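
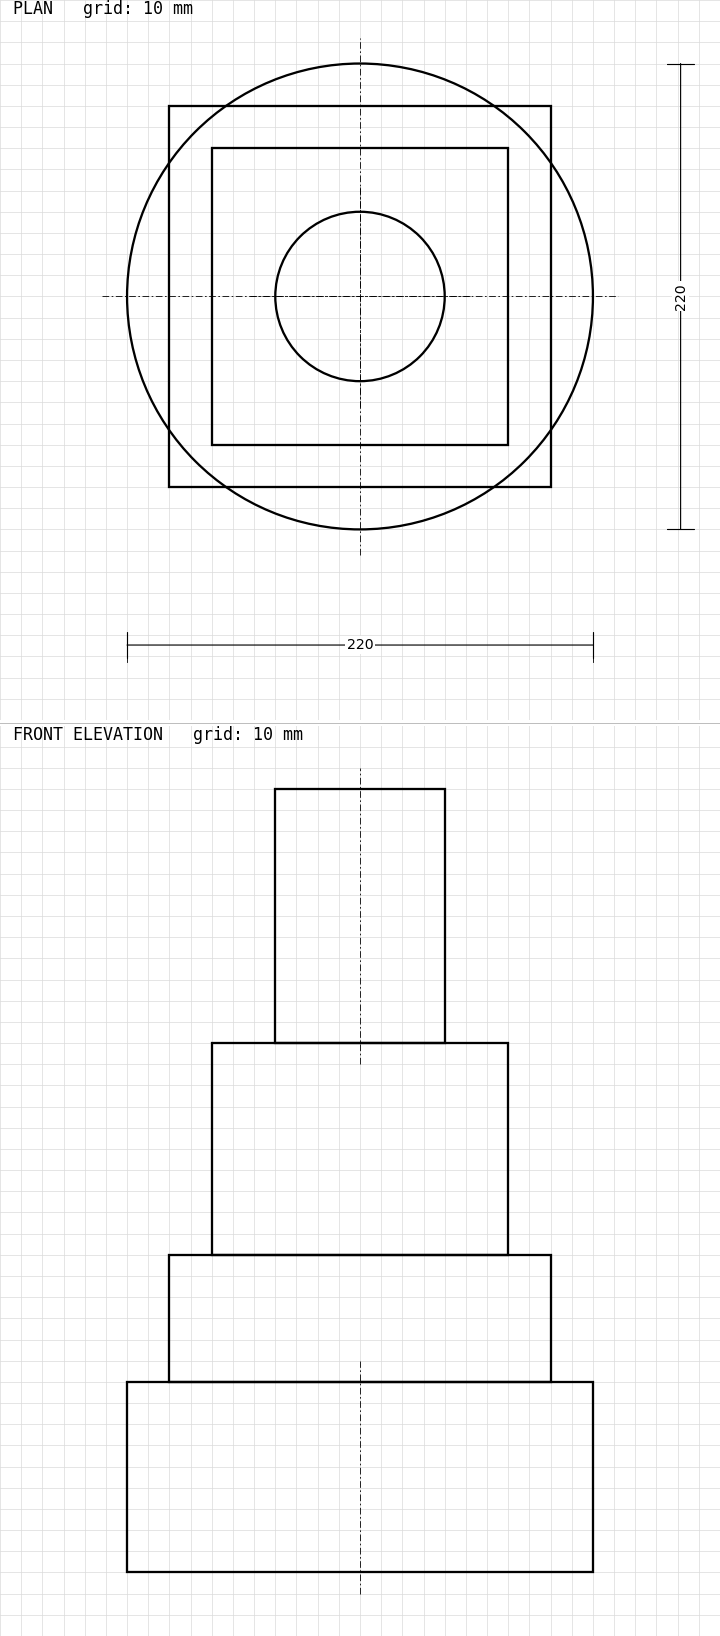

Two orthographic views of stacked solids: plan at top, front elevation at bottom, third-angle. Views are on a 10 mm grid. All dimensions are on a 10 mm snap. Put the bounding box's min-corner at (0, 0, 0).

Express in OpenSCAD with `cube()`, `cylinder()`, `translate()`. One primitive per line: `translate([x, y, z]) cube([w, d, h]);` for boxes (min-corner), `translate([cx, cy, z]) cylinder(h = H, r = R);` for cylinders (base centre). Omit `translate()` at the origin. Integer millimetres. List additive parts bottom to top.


translate([110, 110, 0]) cylinder(h = 90, r = 110);
translate([20, 20, 90]) cube([180, 180, 60]);
translate([40, 40, 150]) cube([140, 140, 100]);
translate([110, 110, 250]) cylinder(h = 120, r = 40);


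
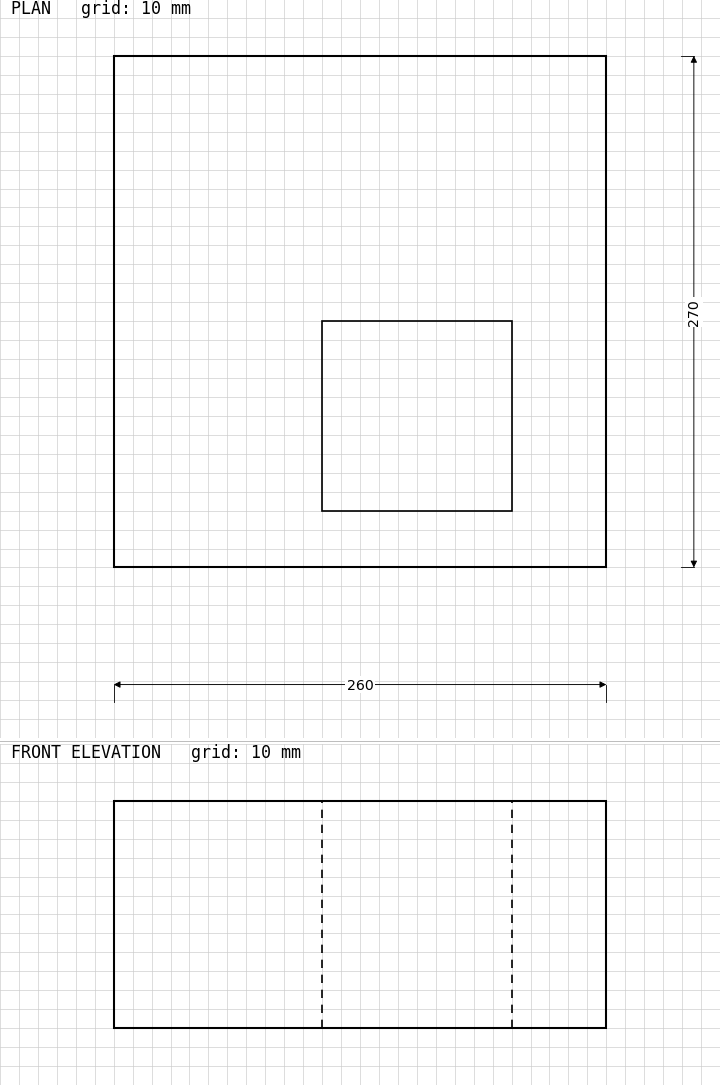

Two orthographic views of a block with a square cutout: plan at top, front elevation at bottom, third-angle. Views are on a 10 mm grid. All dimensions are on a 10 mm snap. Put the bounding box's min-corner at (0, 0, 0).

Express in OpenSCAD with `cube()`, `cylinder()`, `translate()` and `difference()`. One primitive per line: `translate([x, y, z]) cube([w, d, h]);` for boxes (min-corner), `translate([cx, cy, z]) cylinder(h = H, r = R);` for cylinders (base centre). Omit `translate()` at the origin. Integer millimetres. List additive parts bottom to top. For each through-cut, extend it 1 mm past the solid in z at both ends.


difference() {
  cube([260, 270, 120]);
  translate([110, 30, -1]) cube([100, 100, 122]);
}


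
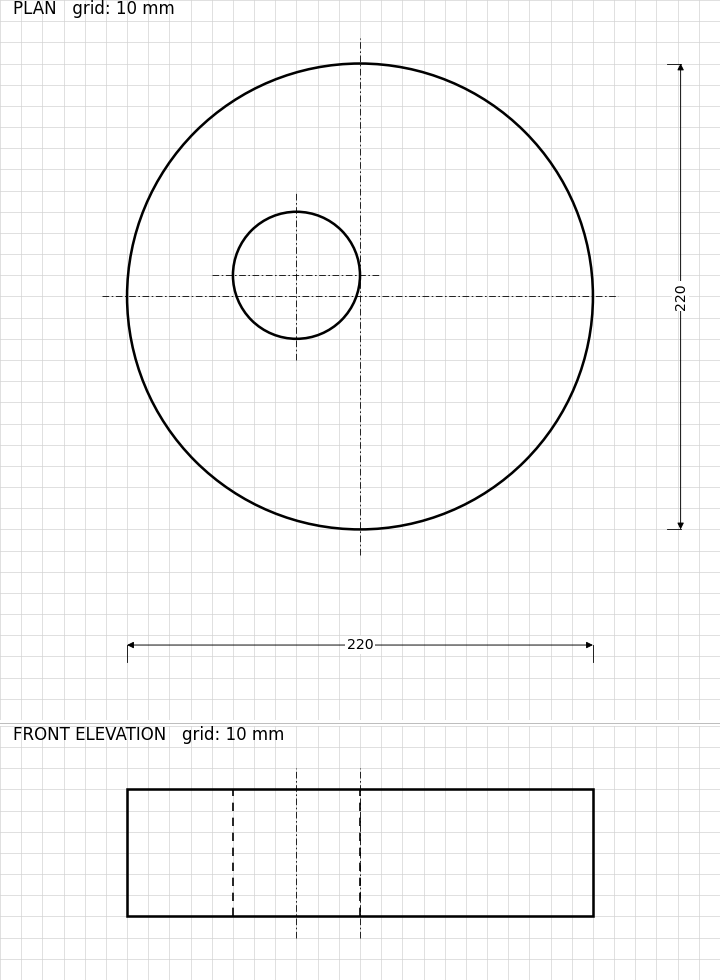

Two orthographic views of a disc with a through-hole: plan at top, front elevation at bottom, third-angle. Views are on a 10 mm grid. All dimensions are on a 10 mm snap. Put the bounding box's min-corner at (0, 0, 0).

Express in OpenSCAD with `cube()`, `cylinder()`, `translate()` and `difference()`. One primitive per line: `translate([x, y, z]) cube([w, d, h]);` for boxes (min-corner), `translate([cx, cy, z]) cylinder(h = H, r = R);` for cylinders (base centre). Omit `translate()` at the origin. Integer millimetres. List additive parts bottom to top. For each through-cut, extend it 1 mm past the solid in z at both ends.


difference() {
  translate([110, 110, 0]) cylinder(h = 60, r = 110);
  translate([80, 120, -1]) cylinder(h = 62, r = 30);
}


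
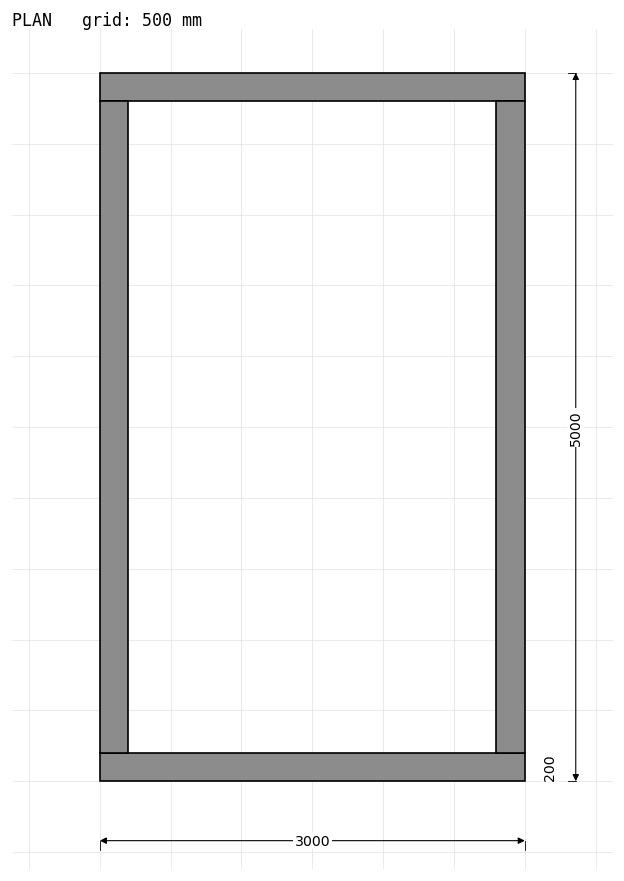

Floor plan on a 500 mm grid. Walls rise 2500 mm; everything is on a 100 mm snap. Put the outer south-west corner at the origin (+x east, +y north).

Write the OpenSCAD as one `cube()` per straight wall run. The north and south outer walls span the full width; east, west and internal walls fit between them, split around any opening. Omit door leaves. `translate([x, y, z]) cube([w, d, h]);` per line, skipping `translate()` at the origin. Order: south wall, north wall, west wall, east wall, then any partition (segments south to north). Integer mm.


cube([3000, 200, 2500]);
translate([0, 4800, 0]) cube([3000, 200, 2500]);
translate([0, 200, 0]) cube([200, 4600, 2500]);
translate([2800, 200, 0]) cube([200, 4600, 2500]);


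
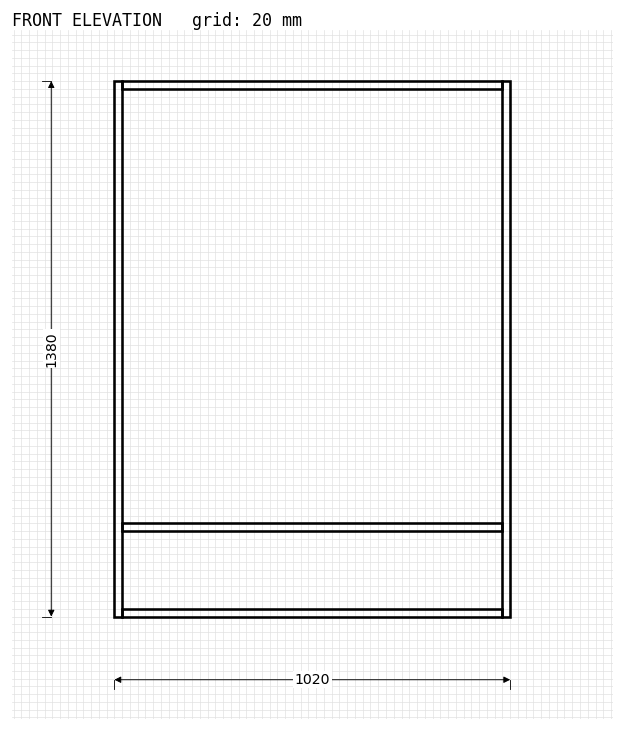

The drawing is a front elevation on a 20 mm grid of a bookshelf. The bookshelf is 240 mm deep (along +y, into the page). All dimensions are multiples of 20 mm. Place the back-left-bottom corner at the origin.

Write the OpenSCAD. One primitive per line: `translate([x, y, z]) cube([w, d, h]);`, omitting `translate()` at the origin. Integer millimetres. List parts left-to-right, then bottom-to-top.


cube([20, 240, 1380]);
translate([20, 0, 0]) cube([980, 240, 20]);
translate([20, 0, 220]) cube([980, 240, 20]);
translate([20, 0, 1360]) cube([980, 240, 20]);
translate([1000, 0, 0]) cube([20, 240, 1380]);


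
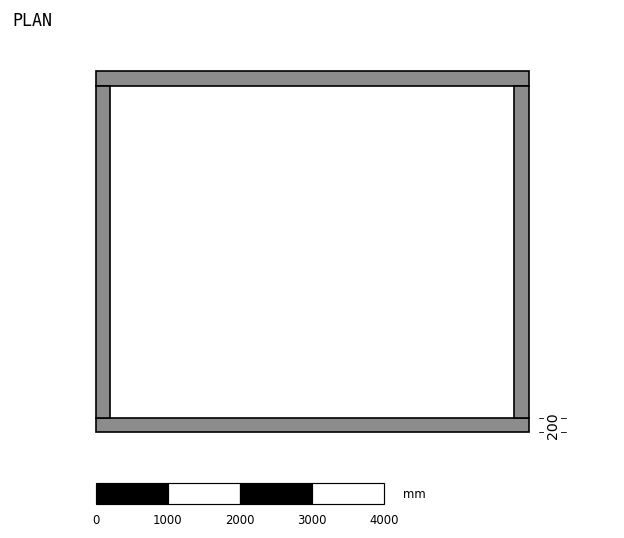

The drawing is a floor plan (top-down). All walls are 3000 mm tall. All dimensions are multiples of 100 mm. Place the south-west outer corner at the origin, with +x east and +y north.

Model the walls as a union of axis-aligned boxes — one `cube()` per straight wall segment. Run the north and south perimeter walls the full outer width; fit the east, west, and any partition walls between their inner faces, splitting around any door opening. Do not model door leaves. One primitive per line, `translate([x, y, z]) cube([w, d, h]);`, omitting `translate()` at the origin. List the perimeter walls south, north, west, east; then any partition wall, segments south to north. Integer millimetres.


cube([6000, 200, 3000]);
translate([0, 4800, 0]) cube([6000, 200, 3000]);
translate([0, 200, 0]) cube([200, 4600, 3000]);
translate([5800, 200, 0]) cube([200, 4600, 3000]);


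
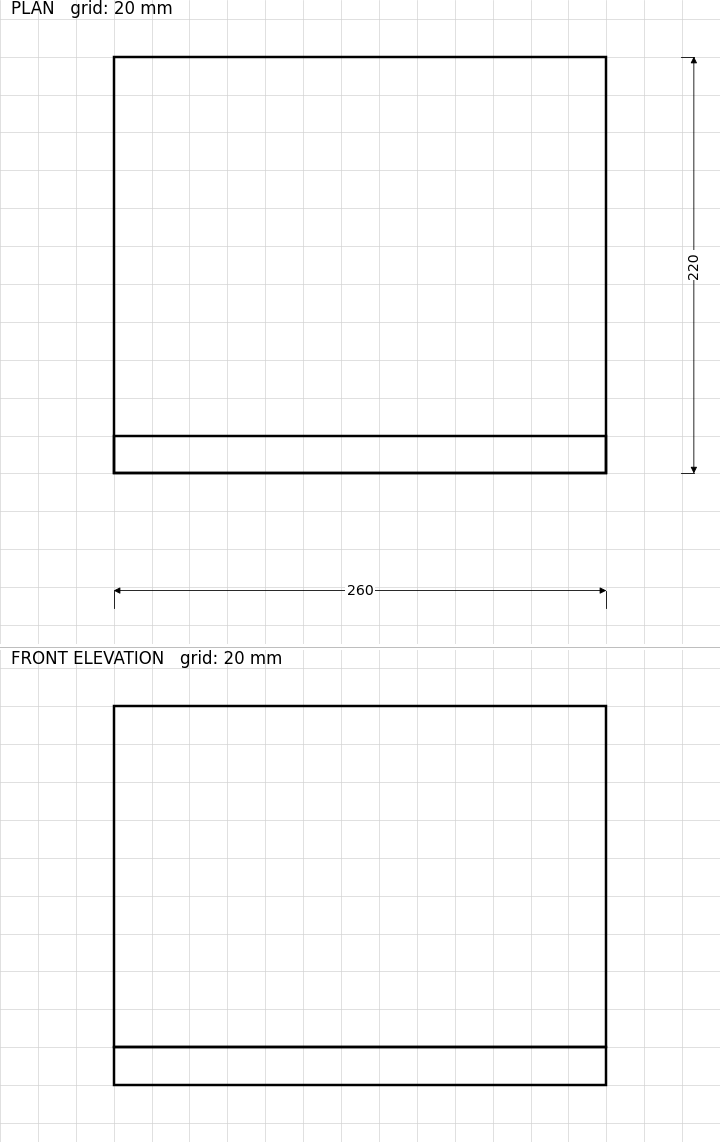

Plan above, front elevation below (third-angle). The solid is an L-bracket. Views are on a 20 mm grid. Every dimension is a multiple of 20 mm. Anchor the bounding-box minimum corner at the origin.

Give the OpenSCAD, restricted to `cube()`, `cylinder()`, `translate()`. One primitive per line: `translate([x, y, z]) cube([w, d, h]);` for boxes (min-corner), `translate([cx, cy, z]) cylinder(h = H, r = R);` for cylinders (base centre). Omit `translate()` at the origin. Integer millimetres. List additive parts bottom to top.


cube([260, 220, 20]);
translate([0, 0, 20]) cube([260, 20, 180]);


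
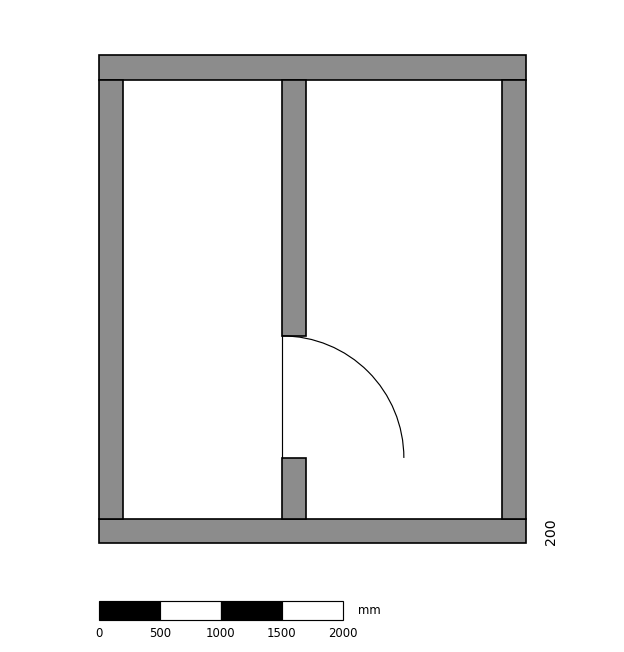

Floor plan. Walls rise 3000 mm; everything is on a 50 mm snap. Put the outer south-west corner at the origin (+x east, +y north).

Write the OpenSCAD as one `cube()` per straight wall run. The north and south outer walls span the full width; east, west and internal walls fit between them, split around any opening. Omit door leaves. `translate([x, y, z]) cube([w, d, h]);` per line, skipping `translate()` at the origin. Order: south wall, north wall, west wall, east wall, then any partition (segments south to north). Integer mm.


cube([3500, 200, 3000]);
translate([0, 3800, 0]) cube([3500, 200, 3000]);
translate([0, 200, 0]) cube([200, 3600, 3000]);
translate([3300, 200, 0]) cube([200, 3600, 3000]);
translate([1500, 200, 0]) cube([200, 500, 3000]);
translate([1500, 1700, 0]) cube([200, 2100, 3000]);


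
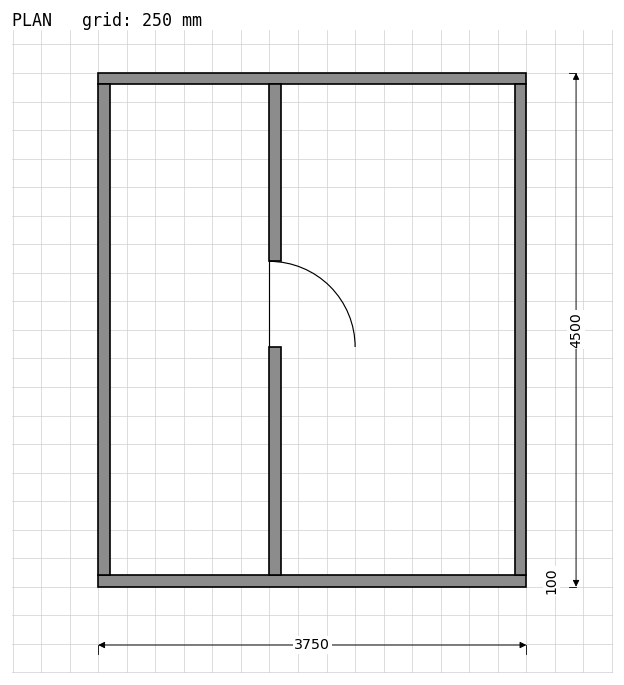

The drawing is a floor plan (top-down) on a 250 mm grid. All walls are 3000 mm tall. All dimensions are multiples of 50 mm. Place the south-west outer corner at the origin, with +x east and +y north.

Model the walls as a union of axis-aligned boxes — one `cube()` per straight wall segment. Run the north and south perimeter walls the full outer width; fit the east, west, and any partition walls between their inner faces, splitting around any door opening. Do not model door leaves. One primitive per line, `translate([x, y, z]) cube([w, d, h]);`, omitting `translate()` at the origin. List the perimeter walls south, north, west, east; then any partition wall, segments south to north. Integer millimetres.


cube([3750, 100, 3000]);
translate([0, 4400, 0]) cube([3750, 100, 3000]);
translate([0, 100, 0]) cube([100, 4300, 3000]);
translate([3650, 100, 0]) cube([100, 4300, 3000]);
translate([1500, 100, 0]) cube([100, 2000, 3000]);
translate([1500, 2850, 0]) cube([100, 1550, 3000]);


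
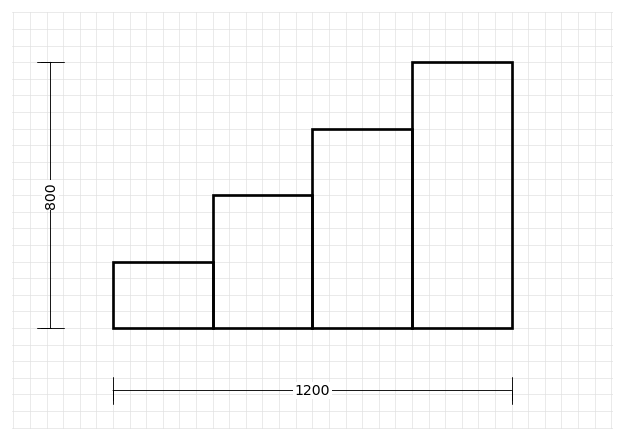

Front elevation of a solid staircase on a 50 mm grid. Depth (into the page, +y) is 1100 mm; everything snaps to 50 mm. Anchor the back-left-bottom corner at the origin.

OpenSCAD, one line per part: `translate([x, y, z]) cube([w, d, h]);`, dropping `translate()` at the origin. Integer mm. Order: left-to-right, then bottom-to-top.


cube([300, 1100, 200]);
translate([300, 0, 0]) cube([300, 1100, 400]);
translate([600, 0, 0]) cube([300, 1100, 600]);
translate([900, 0, 0]) cube([300, 1100, 800]);


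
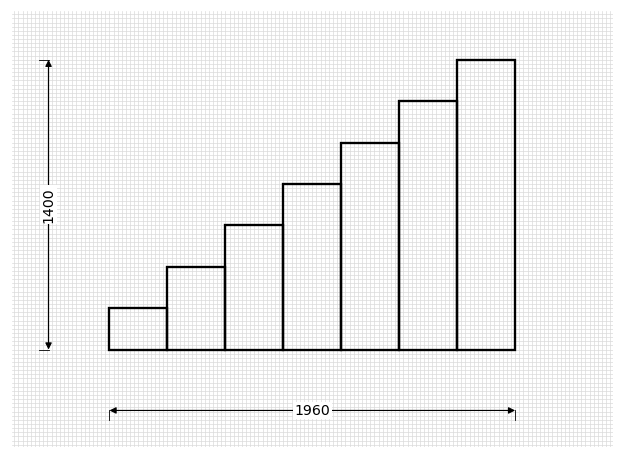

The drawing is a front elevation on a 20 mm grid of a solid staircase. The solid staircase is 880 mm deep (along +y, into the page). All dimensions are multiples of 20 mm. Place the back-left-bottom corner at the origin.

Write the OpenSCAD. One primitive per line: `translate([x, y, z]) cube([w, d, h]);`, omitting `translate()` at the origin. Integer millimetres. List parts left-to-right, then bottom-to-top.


cube([280, 880, 200]);
translate([280, 0, 0]) cube([280, 880, 400]);
translate([560, 0, 0]) cube([280, 880, 600]);
translate([840, 0, 0]) cube([280, 880, 800]);
translate([1120, 0, 0]) cube([280, 880, 1000]);
translate([1400, 0, 0]) cube([280, 880, 1200]);
translate([1680, 0, 0]) cube([280, 880, 1400]);


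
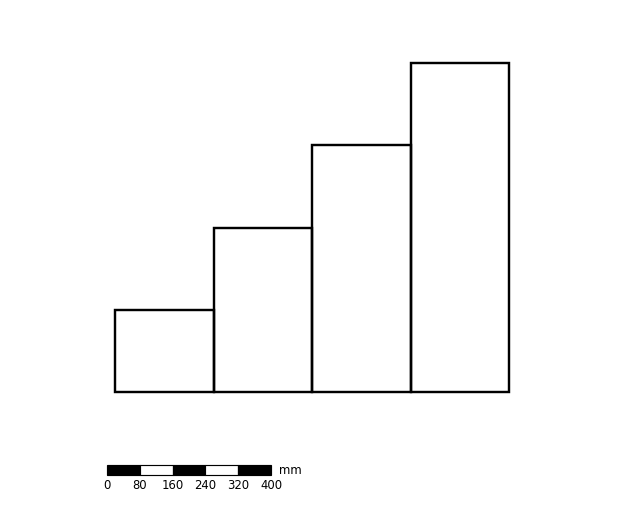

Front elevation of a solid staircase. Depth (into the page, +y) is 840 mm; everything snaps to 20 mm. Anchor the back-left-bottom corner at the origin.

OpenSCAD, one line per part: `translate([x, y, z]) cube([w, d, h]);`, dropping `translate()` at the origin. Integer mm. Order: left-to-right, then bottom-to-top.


cube([240, 840, 200]);
translate([240, 0, 0]) cube([240, 840, 400]);
translate([480, 0, 0]) cube([240, 840, 600]);
translate([720, 0, 0]) cube([240, 840, 800]);


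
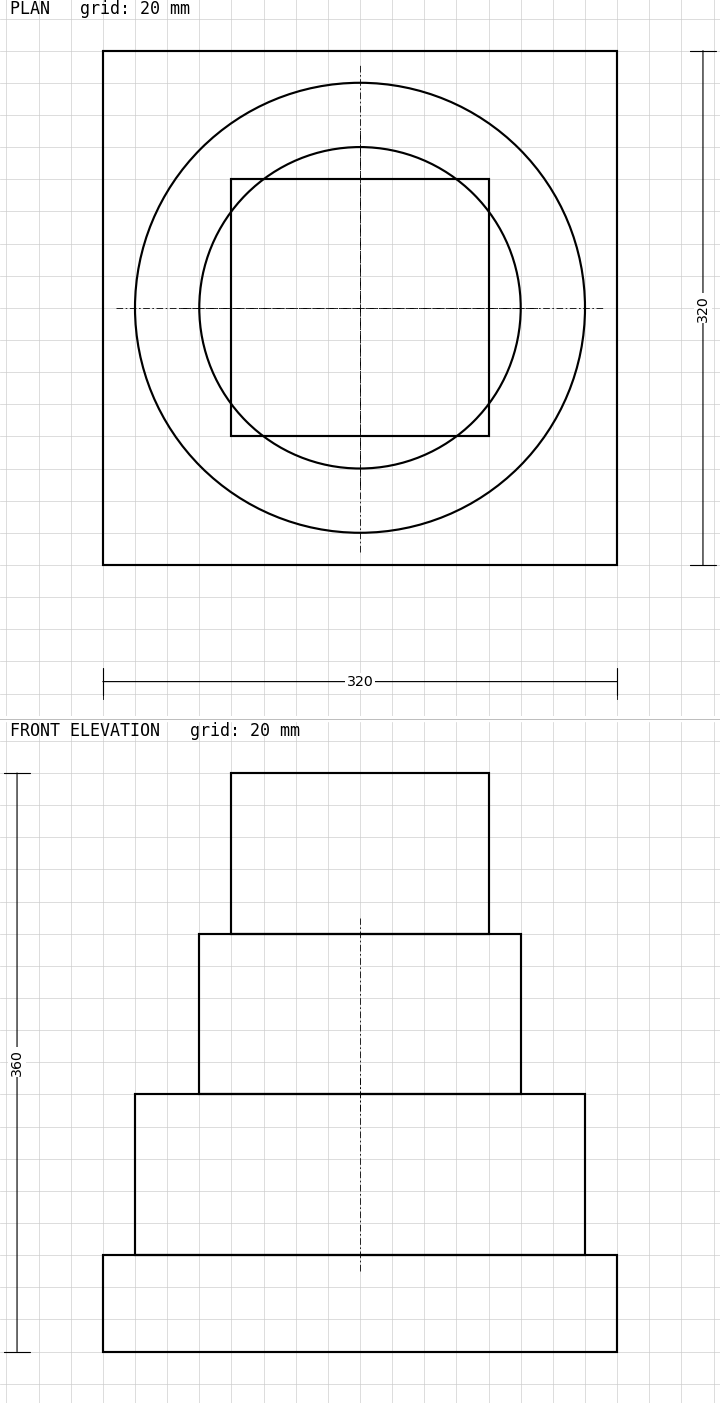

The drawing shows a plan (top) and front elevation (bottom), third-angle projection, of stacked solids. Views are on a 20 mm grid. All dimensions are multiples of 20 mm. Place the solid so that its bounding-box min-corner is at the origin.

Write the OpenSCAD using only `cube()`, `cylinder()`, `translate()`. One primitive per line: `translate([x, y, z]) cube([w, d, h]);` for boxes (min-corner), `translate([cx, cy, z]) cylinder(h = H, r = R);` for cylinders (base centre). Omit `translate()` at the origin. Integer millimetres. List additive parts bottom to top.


cube([320, 320, 60]);
translate([160, 160, 60]) cylinder(h = 100, r = 140);
translate([160, 160, 160]) cylinder(h = 100, r = 100);
translate([80, 80, 260]) cube([160, 160, 100]);


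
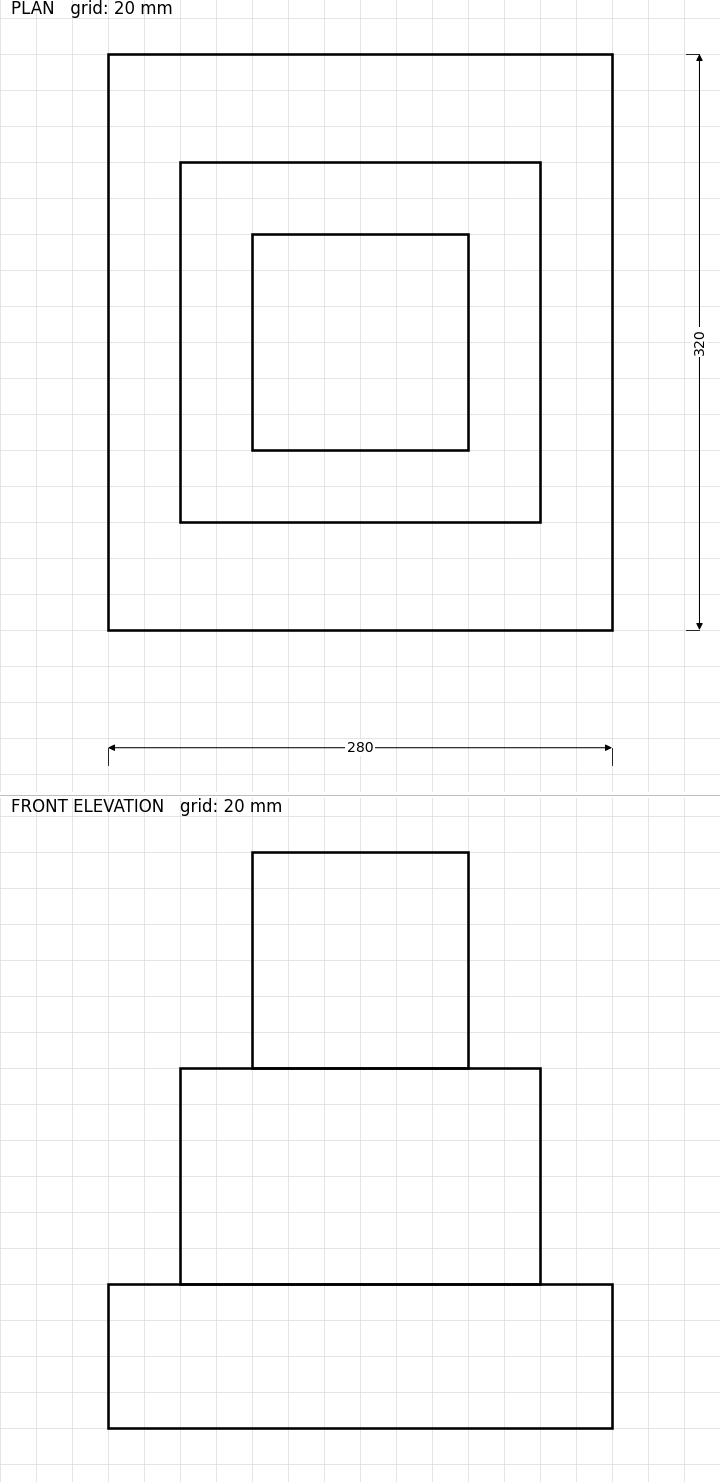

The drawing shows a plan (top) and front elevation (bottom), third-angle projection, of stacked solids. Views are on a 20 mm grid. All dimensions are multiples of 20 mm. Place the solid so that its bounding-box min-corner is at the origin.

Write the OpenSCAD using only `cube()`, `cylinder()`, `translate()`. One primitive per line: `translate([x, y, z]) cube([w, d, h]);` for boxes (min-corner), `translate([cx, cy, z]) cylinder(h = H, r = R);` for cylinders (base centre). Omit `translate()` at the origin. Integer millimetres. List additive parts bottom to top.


cube([280, 320, 80]);
translate([40, 60, 80]) cube([200, 200, 120]);
translate([80, 100, 200]) cube([120, 120, 120]);


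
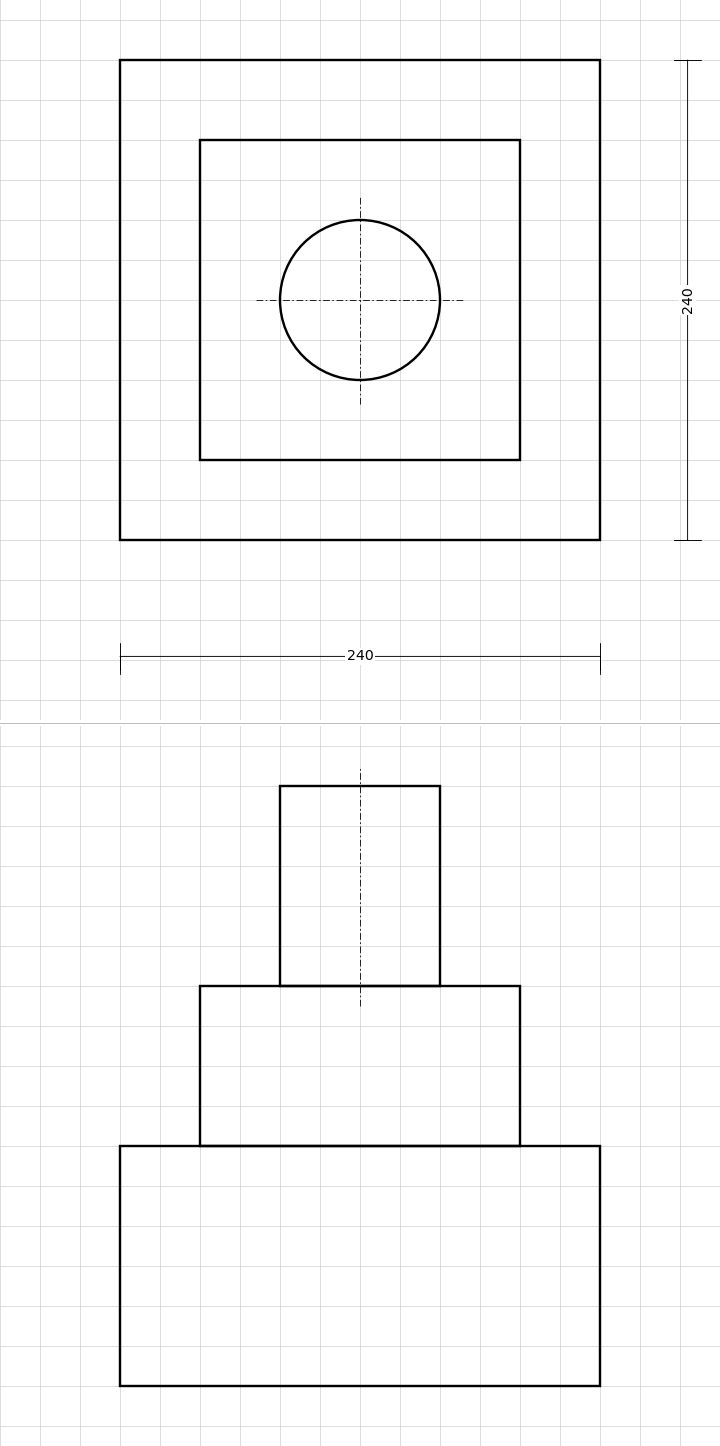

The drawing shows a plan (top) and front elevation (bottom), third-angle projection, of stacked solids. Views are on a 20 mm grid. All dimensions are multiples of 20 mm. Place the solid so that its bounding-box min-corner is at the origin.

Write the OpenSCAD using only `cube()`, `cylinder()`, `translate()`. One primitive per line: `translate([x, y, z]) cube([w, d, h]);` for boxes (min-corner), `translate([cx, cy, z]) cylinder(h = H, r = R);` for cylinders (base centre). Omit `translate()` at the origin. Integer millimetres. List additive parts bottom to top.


cube([240, 240, 120]);
translate([40, 40, 120]) cube([160, 160, 80]);
translate([120, 120, 200]) cylinder(h = 100, r = 40);


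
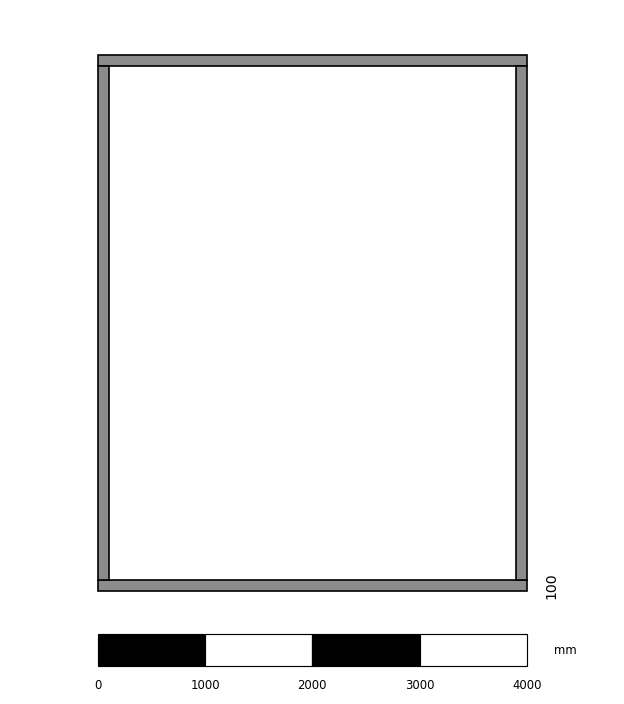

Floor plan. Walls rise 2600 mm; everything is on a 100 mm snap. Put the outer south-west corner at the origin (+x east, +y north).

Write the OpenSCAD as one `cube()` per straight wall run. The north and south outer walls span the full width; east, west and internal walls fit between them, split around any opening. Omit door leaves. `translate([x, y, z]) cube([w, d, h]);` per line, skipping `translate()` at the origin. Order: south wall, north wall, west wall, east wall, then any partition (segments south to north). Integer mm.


cube([4000, 100, 2600]);
translate([0, 4900, 0]) cube([4000, 100, 2600]);
translate([0, 100, 0]) cube([100, 4800, 2600]);
translate([3900, 100, 0]) cube([100, 4800, 2600]);


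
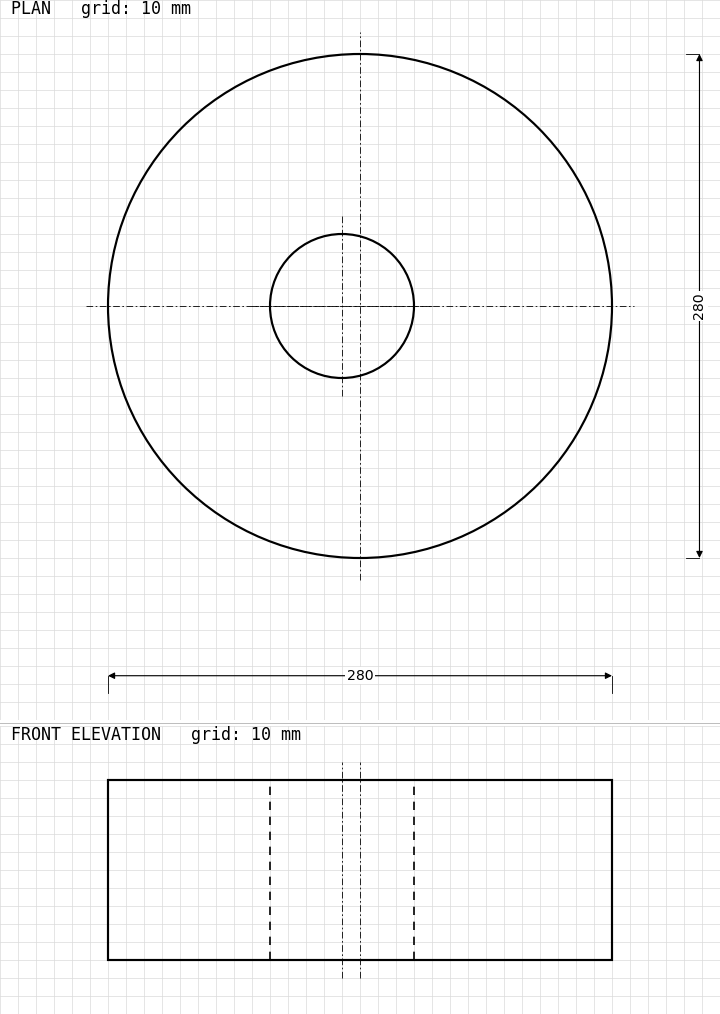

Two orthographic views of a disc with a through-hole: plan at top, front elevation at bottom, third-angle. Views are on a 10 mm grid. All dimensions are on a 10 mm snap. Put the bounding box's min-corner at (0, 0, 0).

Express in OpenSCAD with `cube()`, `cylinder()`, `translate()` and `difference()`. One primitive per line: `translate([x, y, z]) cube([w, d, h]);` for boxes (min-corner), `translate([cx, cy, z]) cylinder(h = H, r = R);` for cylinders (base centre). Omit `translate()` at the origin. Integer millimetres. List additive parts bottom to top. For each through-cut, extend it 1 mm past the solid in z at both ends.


difference() {
  translate([140, 140, 0]) cylinder(h = 100, r = 140);
  translate([130, 140, -1]) cylinder(h = 102, r = 40);
}


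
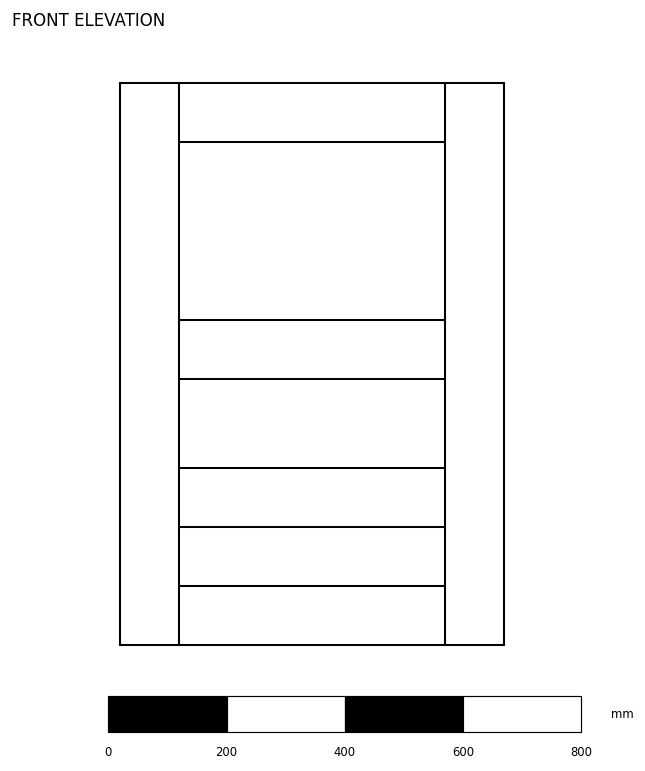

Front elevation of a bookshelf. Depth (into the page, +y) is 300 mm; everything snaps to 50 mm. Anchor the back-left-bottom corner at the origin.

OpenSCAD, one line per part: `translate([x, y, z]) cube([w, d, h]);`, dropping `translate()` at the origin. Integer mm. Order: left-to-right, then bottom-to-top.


cube([100, 300, 950]);
translate([100, 0, 0]) cube([450, 300, 100]);
translate([100, 0, 200]) cube([450, 300, 100]);
translate([100, 0, 450]) cube([450, 300, 100]);
translate([100, 0, 850]) cube([450, 300, 100]);
translate([550, 0, 0]) cube([100, 300, 950]);


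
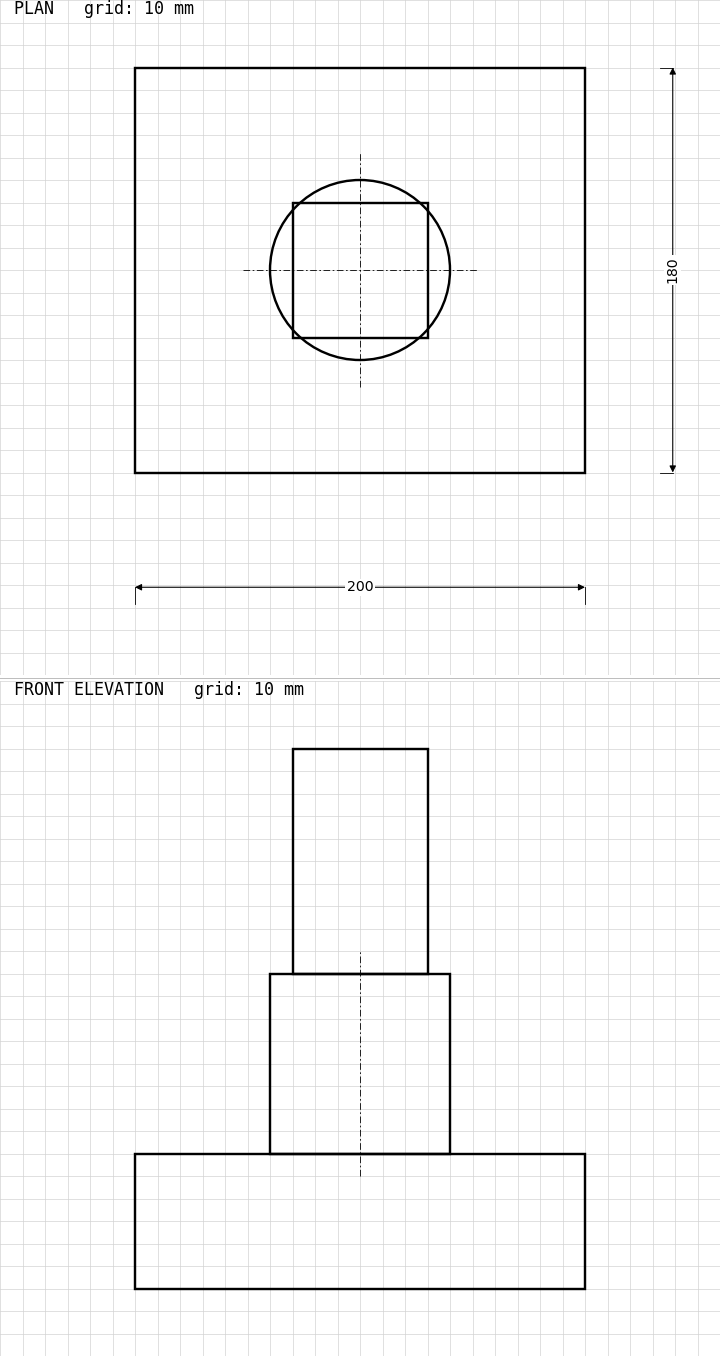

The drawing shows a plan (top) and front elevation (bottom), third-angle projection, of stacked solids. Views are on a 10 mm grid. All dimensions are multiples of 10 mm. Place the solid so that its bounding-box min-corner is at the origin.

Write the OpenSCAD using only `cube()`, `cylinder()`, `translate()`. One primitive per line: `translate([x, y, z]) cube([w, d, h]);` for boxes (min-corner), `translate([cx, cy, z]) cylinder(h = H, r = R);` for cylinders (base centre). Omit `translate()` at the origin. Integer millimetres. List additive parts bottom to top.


cube([200, 180, 60]);
translate([100, 90, 60]) cylinder(h = 80, r = 40);
translate([70, 60, 140]) cube([60, 60, 100]);


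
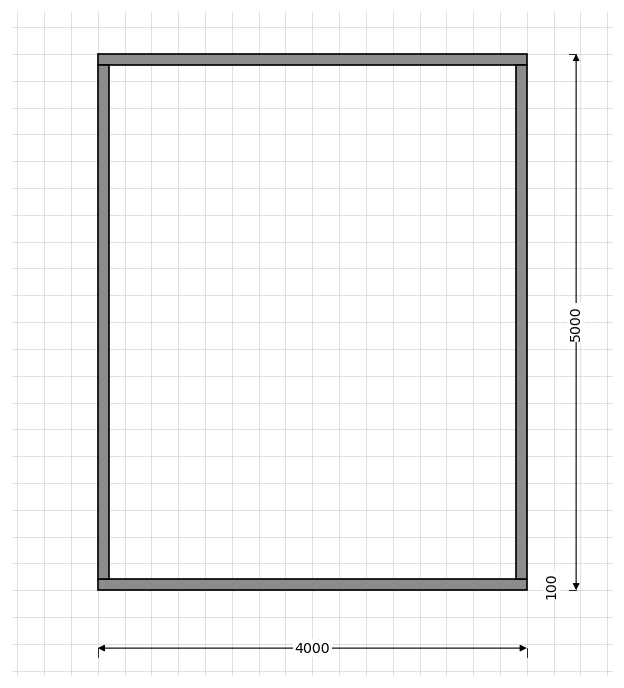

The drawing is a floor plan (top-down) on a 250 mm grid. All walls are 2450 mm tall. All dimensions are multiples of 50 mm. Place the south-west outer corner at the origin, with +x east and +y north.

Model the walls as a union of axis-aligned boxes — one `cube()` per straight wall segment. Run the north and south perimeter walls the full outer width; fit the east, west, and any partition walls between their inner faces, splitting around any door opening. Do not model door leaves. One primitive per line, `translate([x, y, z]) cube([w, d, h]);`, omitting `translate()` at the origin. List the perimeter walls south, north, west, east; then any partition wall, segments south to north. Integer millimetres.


cube([4000, 100, 2450]);
translate([0, 4900, 0]) cube([4000, 100, 2450]);
translate([0, 100, 0]) cube([100, 4800, 2450]);
translate([3900, 100, 0]) cube([100, 4800, 2450]);


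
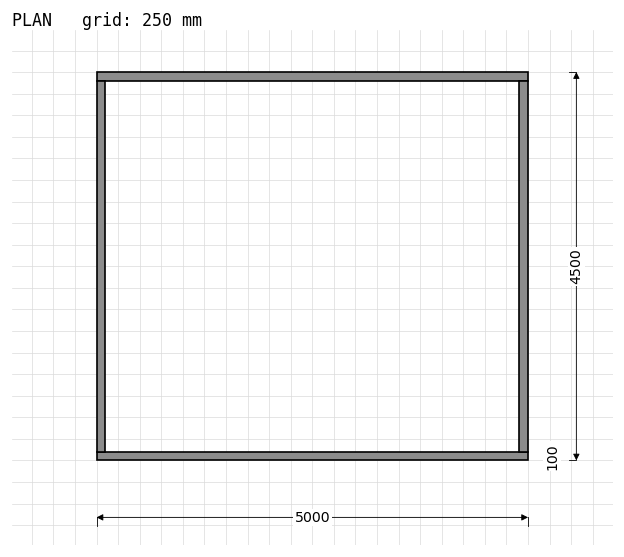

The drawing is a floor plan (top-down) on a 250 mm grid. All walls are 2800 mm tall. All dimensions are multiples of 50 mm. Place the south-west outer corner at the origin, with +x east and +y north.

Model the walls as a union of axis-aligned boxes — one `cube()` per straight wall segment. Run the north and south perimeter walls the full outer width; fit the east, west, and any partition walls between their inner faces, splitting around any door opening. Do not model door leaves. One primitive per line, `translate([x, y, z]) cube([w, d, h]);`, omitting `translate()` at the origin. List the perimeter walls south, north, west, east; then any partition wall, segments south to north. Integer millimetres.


cube([5000, 100, 2800]);
translate([0, 4400, 0]) cube([5000, 100, 2800]);
translate([0, 100, 0]) cube([100, 4300, 2800]);
translate([4900, 100, 0]) cube([100, 4300, 2800]);


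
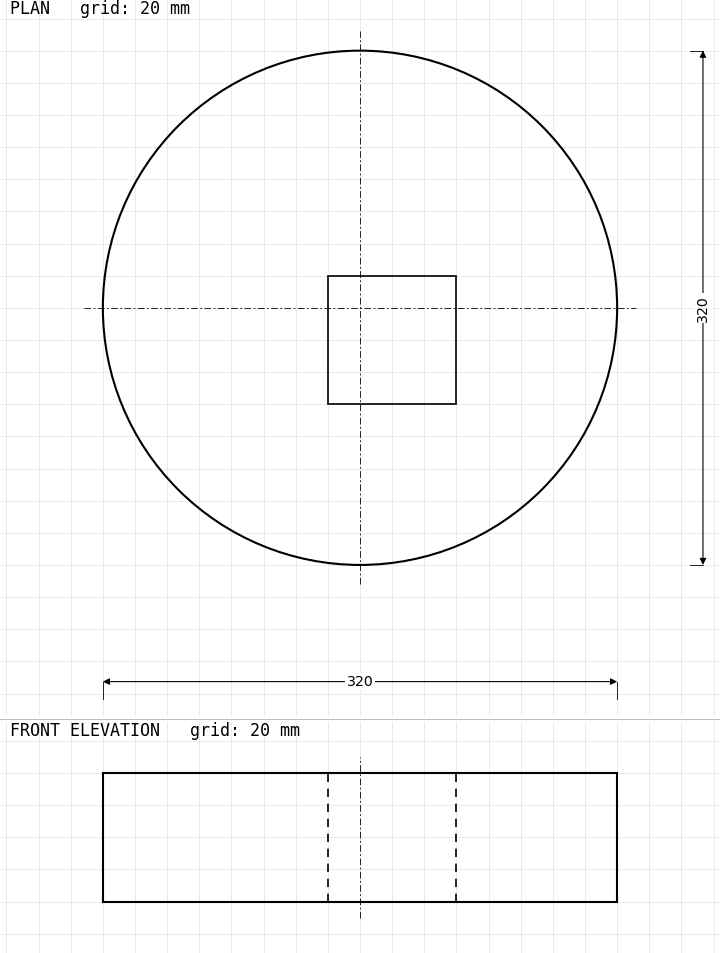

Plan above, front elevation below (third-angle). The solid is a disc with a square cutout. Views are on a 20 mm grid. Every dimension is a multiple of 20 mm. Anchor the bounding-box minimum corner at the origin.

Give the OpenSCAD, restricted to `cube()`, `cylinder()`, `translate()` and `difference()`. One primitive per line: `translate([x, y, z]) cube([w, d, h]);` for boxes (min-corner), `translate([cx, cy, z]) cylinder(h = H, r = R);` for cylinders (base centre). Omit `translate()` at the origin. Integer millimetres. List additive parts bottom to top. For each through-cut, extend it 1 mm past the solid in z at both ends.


difference() {
  translate([160, 160, 0]) cylinder(h = 80, r = 160);
  translate([140, 100, -1]) cube([80, 80, 82]);
}


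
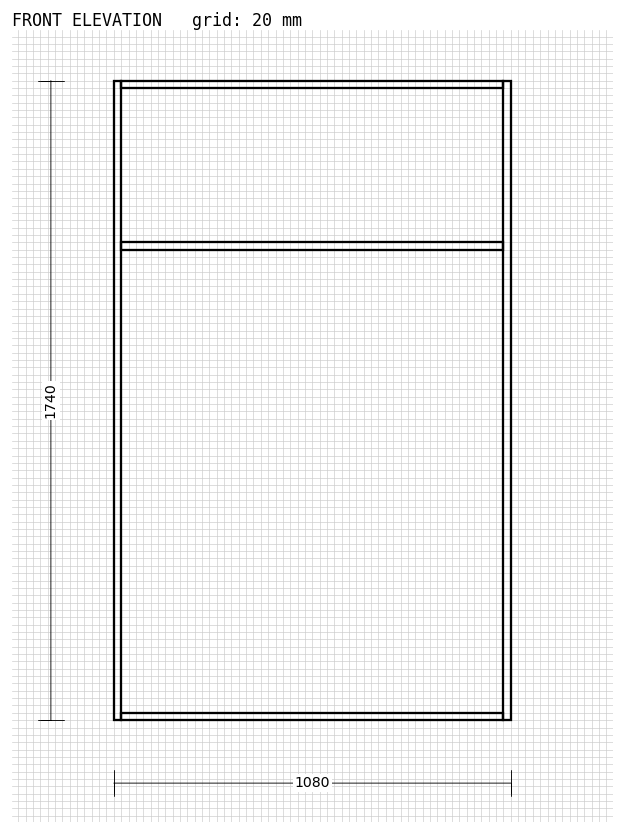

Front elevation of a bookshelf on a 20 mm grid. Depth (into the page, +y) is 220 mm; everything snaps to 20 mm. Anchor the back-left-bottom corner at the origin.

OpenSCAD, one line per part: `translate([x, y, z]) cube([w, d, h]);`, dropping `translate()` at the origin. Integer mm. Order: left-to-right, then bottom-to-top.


cube([20, 220, 1740]);
translate([20, 0, 0]) cube([1040, 220, 20]);
translate([20, 0, 1280]) cube([1040, 220, 20]);
translate([20, 0, 1720]) cube([1040, 220, 20]);
translate([1060, 0, 0]) cube([20, 220, 1740]);


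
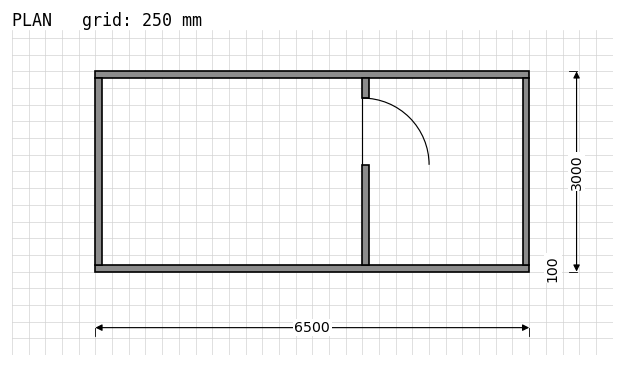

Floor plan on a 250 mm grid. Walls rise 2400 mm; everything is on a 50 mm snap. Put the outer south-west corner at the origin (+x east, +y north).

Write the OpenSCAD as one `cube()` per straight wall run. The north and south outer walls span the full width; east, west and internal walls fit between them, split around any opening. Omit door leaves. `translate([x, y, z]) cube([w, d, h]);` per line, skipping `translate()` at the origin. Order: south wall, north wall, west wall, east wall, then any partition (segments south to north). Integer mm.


cube([6500, 100, 2400]);
translate([0, 2900, 0]) cube([6500, 100, 2400]);
translate([0, 100, 0]) cube([100, 2800, 2400]);
translate([6400, 100, 0]) cube([100, 2800, 2400]);
translate([4000, 100, 0]) cube([100, 1500, 2400]);
translate([4000, 2600, 0]) cube([100, 300, 2400]);


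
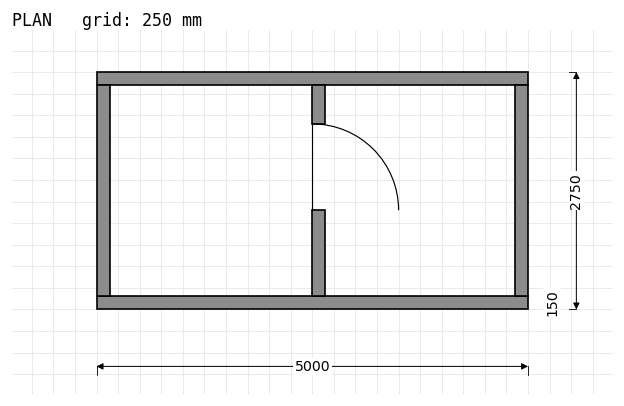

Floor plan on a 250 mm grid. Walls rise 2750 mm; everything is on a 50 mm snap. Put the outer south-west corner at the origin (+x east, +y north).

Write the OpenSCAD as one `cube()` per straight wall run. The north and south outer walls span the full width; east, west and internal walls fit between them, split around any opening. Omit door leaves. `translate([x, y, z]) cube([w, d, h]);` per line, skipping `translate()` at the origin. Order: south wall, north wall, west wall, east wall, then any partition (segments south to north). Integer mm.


cube([5000, 150, 2750]);
translate([0, 2600, 0]) cube([5000, 150, 2750]);
translate([0, 150, 0]) cube([150, 2450, 2750]);
translate([4850, 150, 0]) cube([150, 2450, 2750]);
translate([2500, 150, 0]) cube([150, 1000, 2750]);
translate([2500, 2150, 0]) cube([150, 450, 2750]);


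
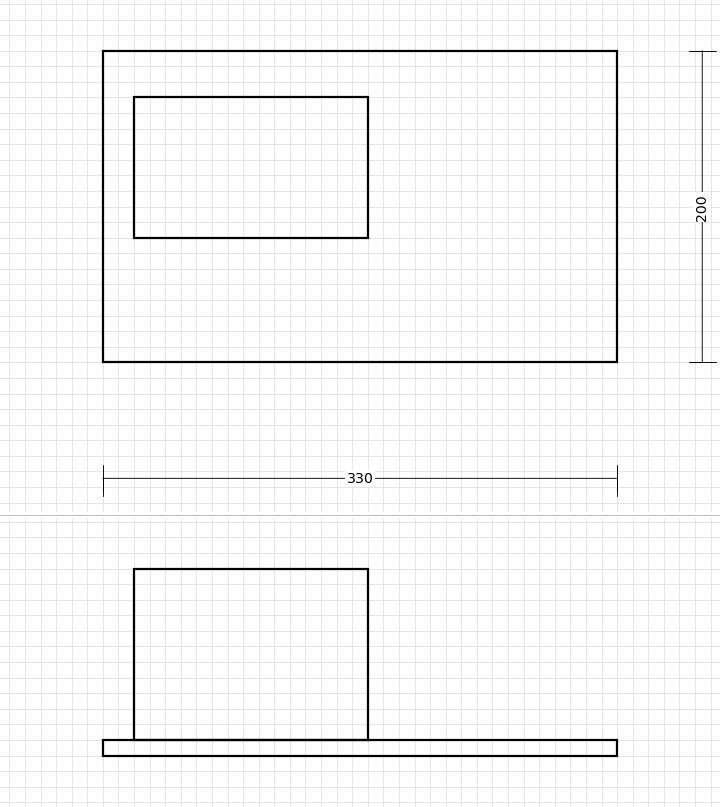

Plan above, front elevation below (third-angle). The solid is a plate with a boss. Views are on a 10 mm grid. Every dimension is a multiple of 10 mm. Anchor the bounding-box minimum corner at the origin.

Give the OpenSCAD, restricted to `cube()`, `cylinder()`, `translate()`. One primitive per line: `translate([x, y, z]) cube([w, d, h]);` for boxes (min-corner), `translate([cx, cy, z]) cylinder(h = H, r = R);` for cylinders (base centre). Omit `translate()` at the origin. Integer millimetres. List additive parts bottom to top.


cube([330, 200, 10]);
translate([20, 80, 10]) cube([150, 90, 110]);


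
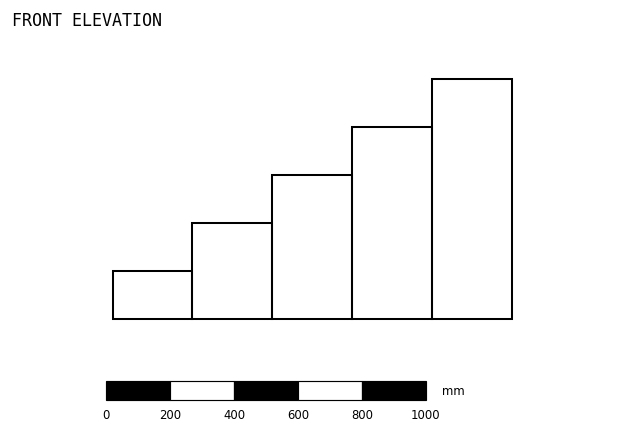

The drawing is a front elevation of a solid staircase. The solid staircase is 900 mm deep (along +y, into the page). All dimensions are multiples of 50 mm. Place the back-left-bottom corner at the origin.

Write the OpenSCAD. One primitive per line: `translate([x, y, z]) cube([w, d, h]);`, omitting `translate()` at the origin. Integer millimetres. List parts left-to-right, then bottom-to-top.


cube([250, 900, 150]);
translate([250, 0, 0]) cube([250, 900, 300]);
translate([500, 0, 0]) cube([250, 900, 450]);
translate([750, 0, 0]) cube([250, 900, 600]);
translate([1000, 0, 0]) cube([250, 900, 750]);


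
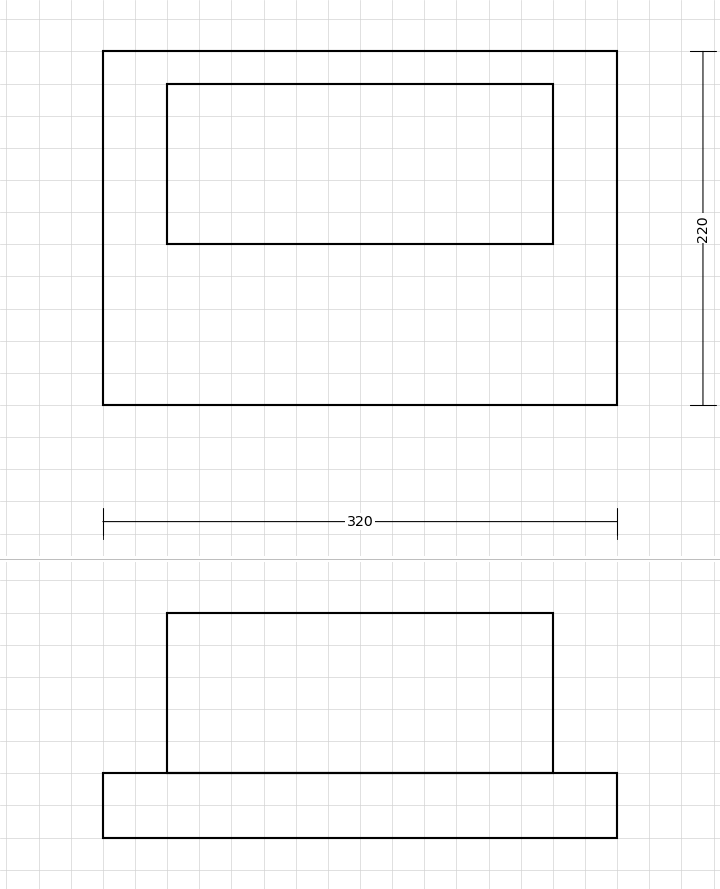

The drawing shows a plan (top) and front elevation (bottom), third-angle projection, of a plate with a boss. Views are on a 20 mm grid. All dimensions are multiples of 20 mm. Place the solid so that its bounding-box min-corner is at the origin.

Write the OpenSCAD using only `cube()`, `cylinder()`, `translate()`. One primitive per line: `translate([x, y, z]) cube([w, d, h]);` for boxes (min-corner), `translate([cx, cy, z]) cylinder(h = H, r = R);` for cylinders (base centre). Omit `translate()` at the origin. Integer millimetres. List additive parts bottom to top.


cube([320, 220, 40]);
translate([40, 100, 40]) cube([240, 100, 100]);


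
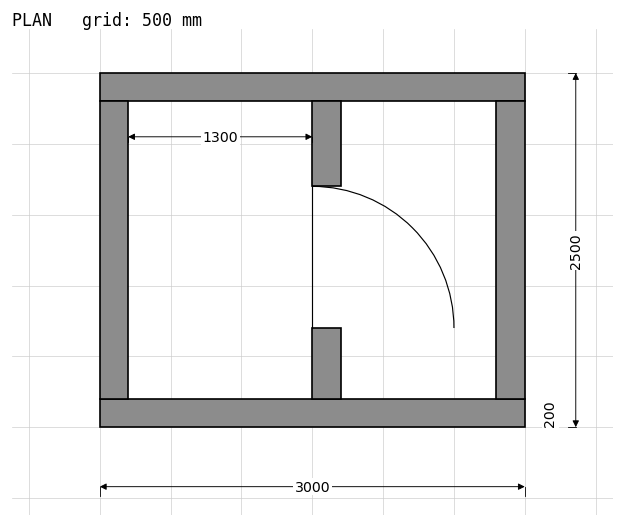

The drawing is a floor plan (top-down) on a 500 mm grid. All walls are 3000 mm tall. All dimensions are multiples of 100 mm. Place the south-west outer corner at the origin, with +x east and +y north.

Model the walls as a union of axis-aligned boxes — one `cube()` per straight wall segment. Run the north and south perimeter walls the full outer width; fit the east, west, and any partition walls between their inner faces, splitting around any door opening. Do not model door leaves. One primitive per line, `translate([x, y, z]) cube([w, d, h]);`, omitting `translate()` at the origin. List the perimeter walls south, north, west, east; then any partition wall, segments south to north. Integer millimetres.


cube([3000, 200, 3000]);
translate([0, 2300, 0]) cube([3000, 200, 3000]);
translate([0, 200, 0]) cube([200, 2100, 3000]);
translate([2800, 200, 0]) cube([200, 2100, 3000]);
translate([1500, 200, 0]) cube([200, 500, 3000]);
translate([1500, 1700, 0]) cube([200, 600, 3000]);


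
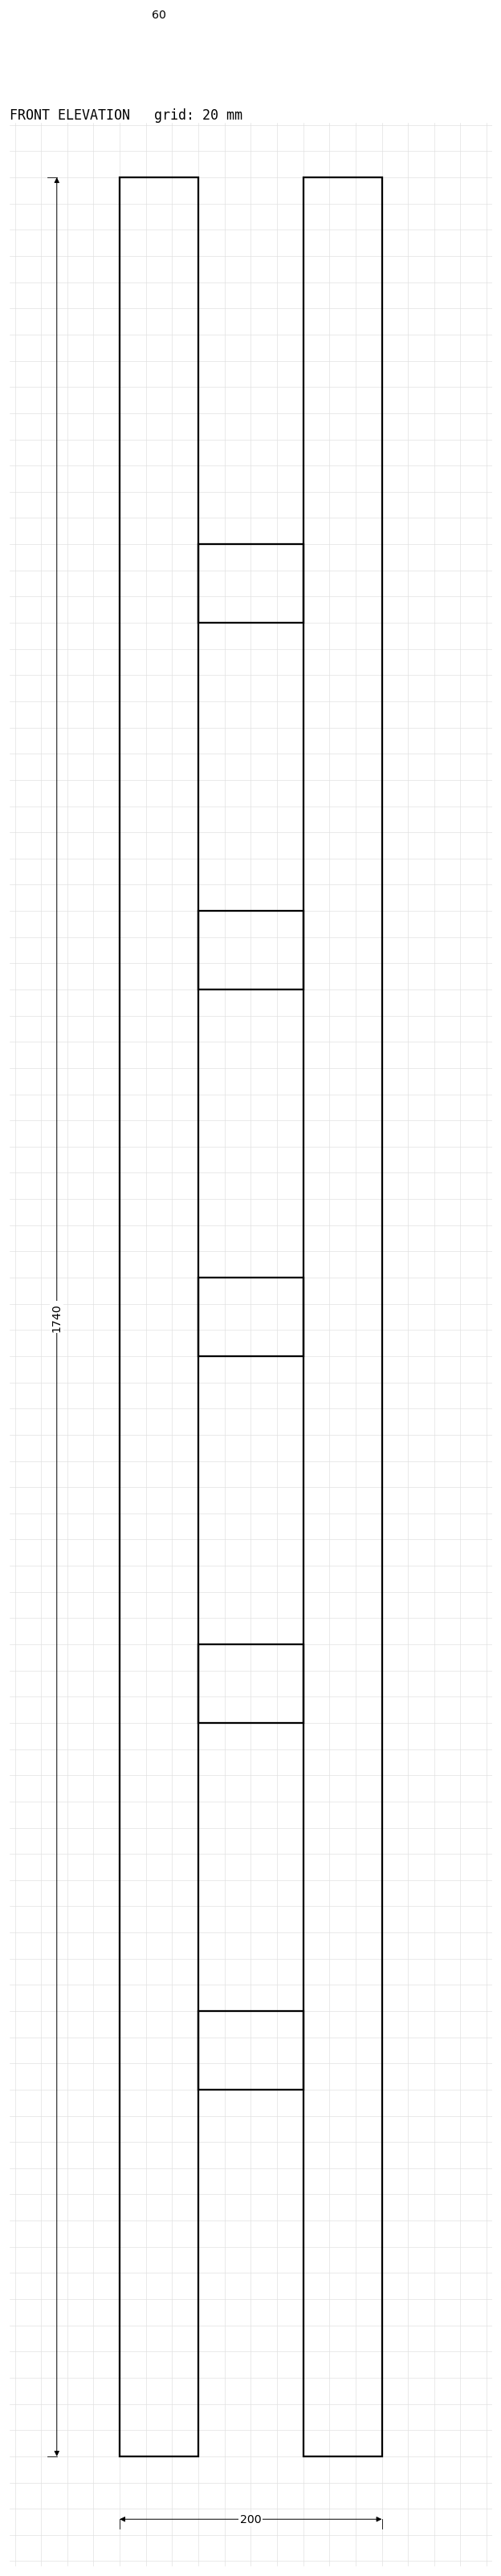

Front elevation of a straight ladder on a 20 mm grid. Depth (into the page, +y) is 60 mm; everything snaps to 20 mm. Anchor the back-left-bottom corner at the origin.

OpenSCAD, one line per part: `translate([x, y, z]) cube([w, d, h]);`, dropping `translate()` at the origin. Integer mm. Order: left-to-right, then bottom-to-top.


cube([60, 60, 1740]);
translate([60, 0, 280]) cube([80, 60, 60]);
translate([60, 0, 560]) cube([80, 60, 60]);
translate([60, 0, 840]) cube([80, 60, 60]);
translate([60, 0, 1120]) cube([80, 60, 60]);
translate([60, 0, 1400]) cube([80, 60, 60]);
translate([140, 0, 0]) cube([60, 60, 1740]);


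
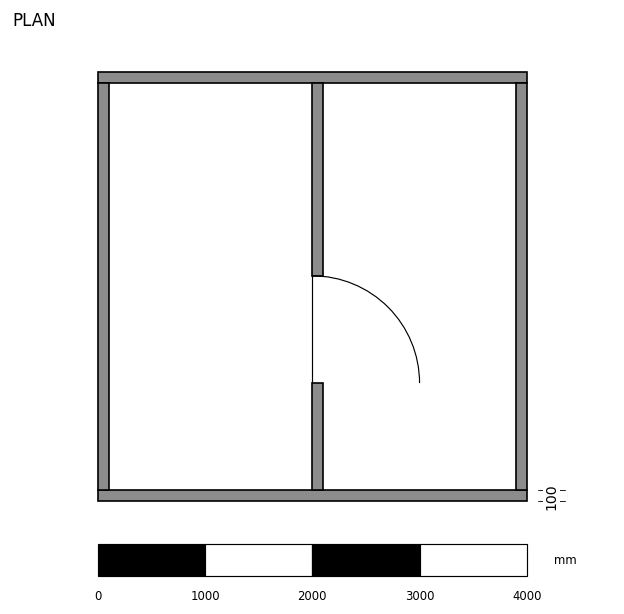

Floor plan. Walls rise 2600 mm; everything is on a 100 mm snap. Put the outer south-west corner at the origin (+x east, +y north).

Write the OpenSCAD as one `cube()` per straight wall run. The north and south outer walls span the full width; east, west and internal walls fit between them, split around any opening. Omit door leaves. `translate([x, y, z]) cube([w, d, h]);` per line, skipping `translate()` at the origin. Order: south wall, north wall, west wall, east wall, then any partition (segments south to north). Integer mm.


cube([4000, 100, 2600]);
translate([0, 3900, 0]) cube([4000, 100, 2600]);
translate([0, 100, 0]) cube([100, 3800, 2600]);
translate([3900, 100, 0]) cube([100, 3800, 2600]);
translate([2000, 100, 0]) cube([100, 1000, 2600]);
translate([2000, 2100, 0]) cube([100, 1800, 2600]);


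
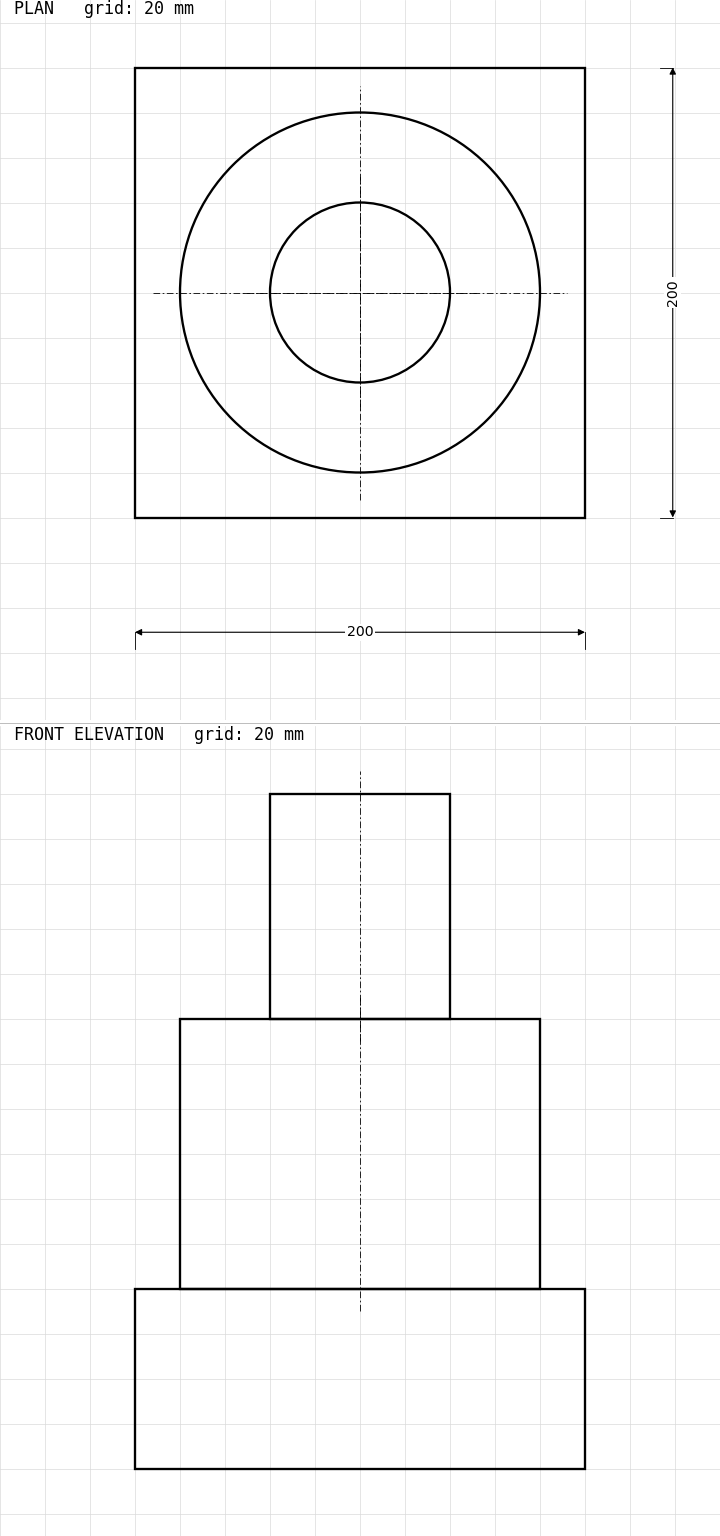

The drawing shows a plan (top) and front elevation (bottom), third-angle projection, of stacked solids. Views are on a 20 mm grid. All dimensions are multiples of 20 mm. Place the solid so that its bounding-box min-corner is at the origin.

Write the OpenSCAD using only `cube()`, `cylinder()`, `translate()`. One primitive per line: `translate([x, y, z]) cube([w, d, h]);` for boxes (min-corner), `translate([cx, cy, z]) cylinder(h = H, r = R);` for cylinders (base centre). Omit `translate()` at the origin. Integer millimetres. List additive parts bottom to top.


cube([200, 200, 80]);
translate([100, 100, 80]) cylinder(h = 120, r = 80);
translate([100, 100, 200]) cylinder(h = 100, r = 40);


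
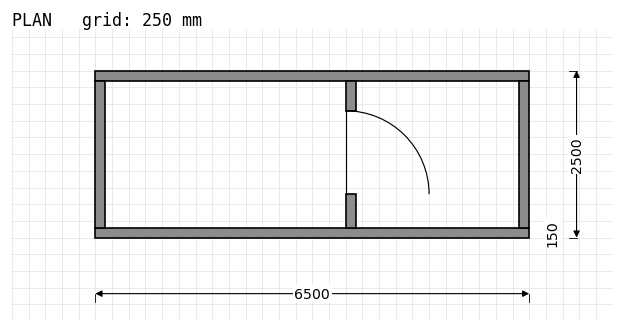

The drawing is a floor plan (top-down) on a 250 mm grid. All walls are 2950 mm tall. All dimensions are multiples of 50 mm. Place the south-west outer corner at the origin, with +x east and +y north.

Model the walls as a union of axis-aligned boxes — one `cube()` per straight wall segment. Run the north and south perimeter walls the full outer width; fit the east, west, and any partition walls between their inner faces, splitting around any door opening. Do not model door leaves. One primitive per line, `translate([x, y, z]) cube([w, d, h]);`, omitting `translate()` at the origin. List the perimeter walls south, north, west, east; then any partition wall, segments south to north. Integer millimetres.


cube([6500, 150, 2950]);
translate([0, 2350, 0]) cube([6500, 150, 2950]);
translate([0, 150, 0]) cube([150, 2200, 2950]);
translate([6350, 150, 0]) cube([150, 2200, 2950]);
translate([3750, 150, 0]) cube([150, 500, 2950]);
translate([3750, 1900, 0]) cube([150, 450, 2950]);


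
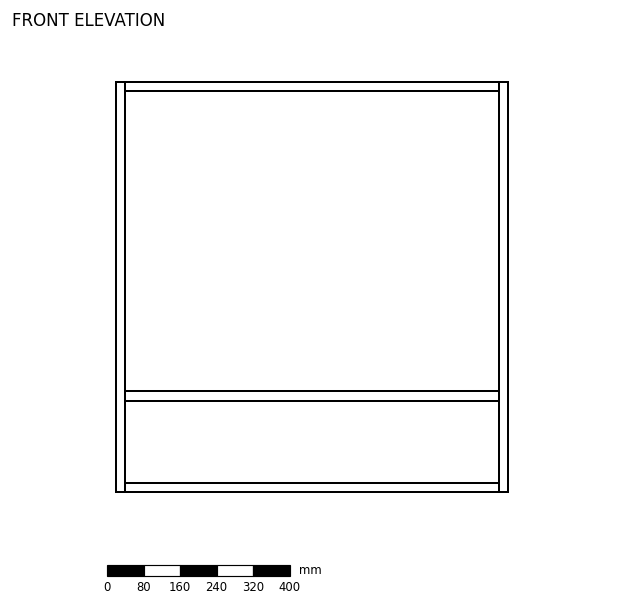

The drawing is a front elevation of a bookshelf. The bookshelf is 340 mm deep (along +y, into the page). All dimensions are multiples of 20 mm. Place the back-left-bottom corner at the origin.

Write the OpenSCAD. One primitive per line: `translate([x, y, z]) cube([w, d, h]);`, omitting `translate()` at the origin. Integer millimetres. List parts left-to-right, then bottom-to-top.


cube([20, 340, 900]);
translate([20, 0, 0]) cube([820, 340, 20]);
translate([20, 0, 200]) cube([820, 340, 20]);
translate([20, 0, 880]) cube([820, 340, 20]);
translate([840, 0, 0]) cube([20, 340, 900]);


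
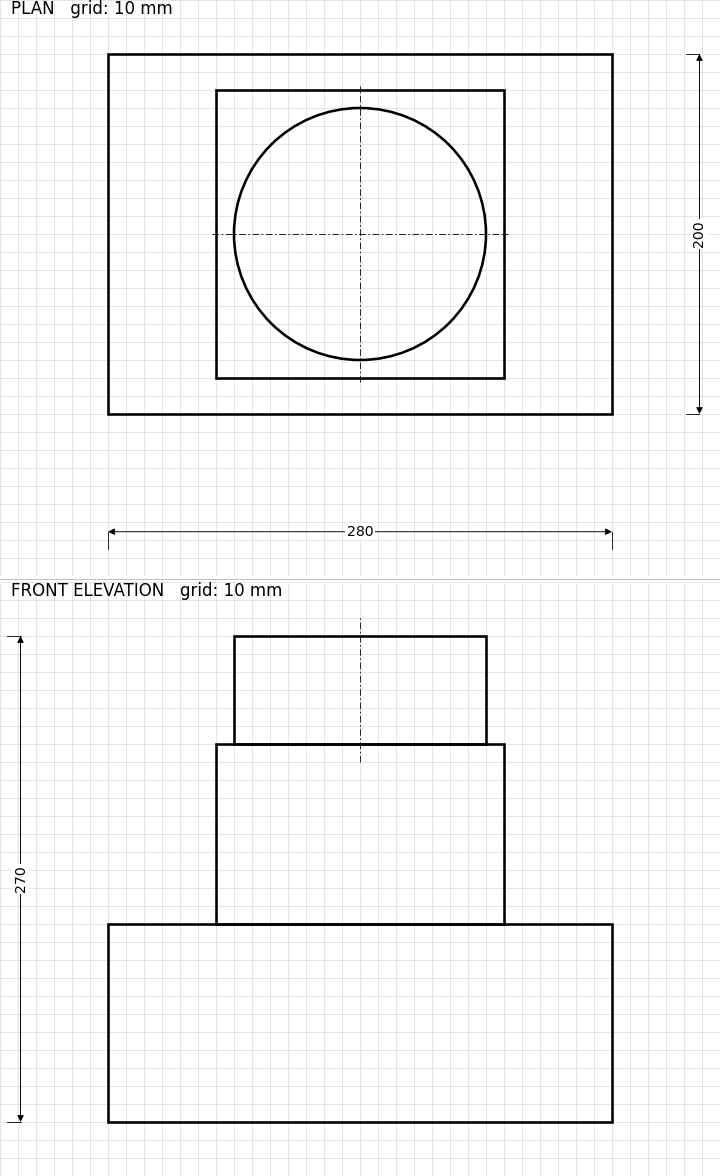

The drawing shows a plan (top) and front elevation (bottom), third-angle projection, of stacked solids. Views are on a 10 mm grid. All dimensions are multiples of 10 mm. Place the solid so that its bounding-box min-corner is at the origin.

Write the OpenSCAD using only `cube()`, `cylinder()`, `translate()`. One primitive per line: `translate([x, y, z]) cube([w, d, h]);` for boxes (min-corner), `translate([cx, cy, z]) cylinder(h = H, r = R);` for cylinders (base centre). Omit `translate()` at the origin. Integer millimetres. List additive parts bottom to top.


cube([280, 200, 110]);
translate([60, 20, 110]) cube([160, 160, 100]);
translate([140, 100, 210]) cylinder(h = 60, r = 70);


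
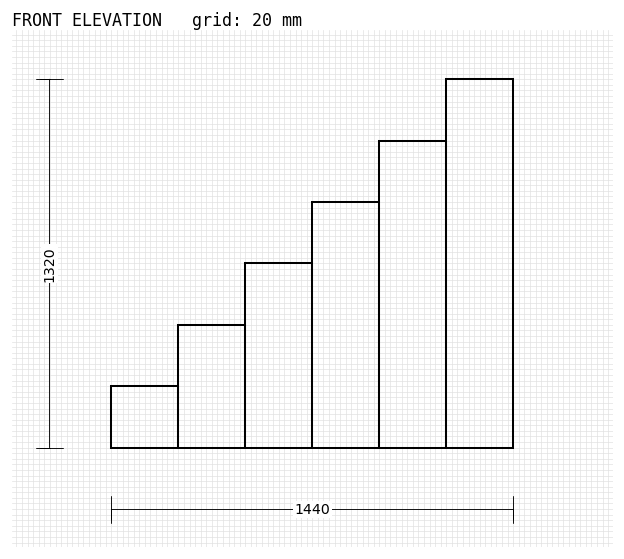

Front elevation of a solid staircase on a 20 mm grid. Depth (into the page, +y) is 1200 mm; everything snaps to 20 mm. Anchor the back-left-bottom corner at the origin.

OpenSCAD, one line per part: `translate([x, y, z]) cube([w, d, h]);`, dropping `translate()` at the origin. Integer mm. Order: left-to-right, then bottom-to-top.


cube([240, 1200, 220]);
translate([240, 0, 0]) cube([240, 1200, 440]);
translate([480, 0, 0]) cube([240, 1200, 660]);
translate([720, 0, 0]) cube([240, 1200, 880]);
translate([960, 0, 0]) cube([240, 1200, 1100]);
translate([1200, 0, 0]) cube([240, 1200, 1320]);


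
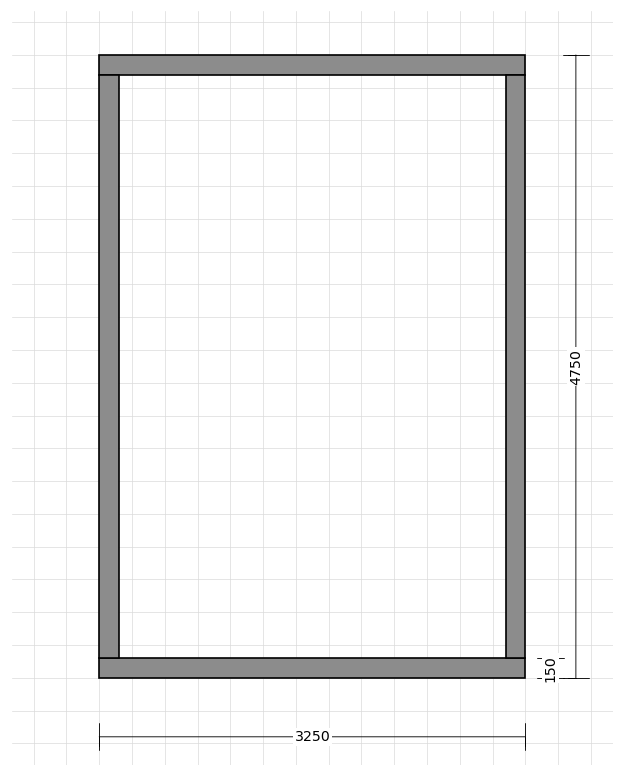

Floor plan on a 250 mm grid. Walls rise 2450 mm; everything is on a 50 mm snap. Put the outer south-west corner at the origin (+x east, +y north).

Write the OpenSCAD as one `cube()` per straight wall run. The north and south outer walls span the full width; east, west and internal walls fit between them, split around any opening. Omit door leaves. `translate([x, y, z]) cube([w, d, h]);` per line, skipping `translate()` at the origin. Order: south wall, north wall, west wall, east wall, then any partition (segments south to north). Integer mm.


cube([3250, 150, 2450]);
translate([0, 4600, 0]) cube([3250, 150, 2450]);
translate([0, 150, 0]) cube([150, 4450, 2450]);
translate([3100, 150, 0]) cube([150, 4450, 2450]);
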